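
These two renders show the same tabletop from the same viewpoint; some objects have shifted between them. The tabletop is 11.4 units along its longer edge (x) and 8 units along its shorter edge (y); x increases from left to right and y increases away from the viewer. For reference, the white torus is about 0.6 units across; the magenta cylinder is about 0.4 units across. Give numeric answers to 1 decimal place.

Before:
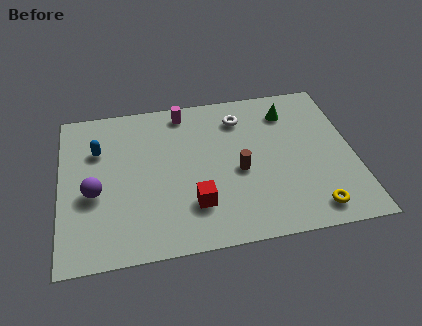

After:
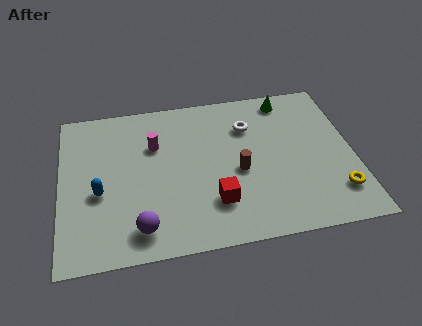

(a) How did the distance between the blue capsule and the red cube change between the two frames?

-0.4

The distance was about 5.0 in the first image and 4.6 in the second, so they moved 0.4 units closer together.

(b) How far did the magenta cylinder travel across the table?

2.0

The magenta cylinder moved from about (4.9, 7.0) to (3.7, 5.4), a distance of √(1.2² + 1.6²) ≈ 2.0.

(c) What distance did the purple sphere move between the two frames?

2.6

From (1.3, 3.3) to (3.0, 1.3), the purple sphere covered √(1.7² + 2.0²) ≈ 2.6 units.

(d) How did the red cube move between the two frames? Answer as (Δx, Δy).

(0.8, 0.0)

The red cube started near (5.1, 2.1) and ended near (5.9, 2.1).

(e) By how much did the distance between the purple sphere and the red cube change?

-1.0

The distance was about 4.0 in the first image and 3.0 in the second, so they moved 1.0 units closer together.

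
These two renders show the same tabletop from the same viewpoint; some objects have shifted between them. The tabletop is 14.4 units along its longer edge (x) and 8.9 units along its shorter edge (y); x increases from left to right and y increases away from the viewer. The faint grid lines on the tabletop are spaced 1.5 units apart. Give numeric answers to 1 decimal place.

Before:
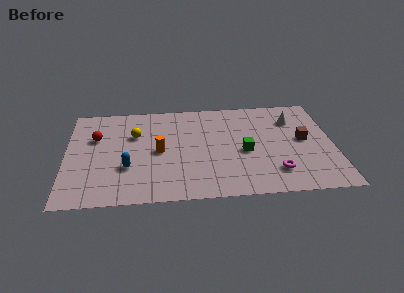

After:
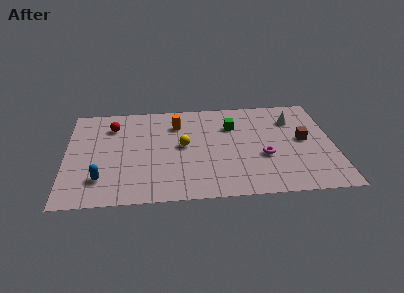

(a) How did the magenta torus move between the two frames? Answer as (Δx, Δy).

(-0.6, 1.4)

The magenta torus started near (11.2, 2.0) and ended near (10.6, 3.4).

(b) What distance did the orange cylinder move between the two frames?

2.6

The orange cylinder was near (5.0, 4.3) before and (6.0, 6.7) after, so it travelled √(1.0² + 2.4²) ≈ 2.6 units.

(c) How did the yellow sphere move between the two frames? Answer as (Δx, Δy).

(2.6, -1.2)

From the two frames, the yellow sphere sits at roughly (3.7, 5.9) before and (6.3, 4.7) after.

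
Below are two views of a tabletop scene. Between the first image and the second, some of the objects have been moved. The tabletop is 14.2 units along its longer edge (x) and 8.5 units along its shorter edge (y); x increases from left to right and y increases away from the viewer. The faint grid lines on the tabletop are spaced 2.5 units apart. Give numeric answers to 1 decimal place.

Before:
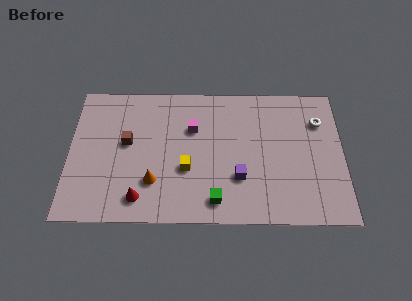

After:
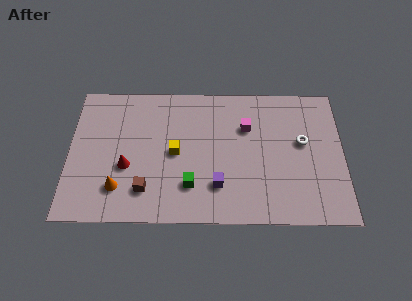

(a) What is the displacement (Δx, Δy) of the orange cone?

(-1.8, -0.4)

From the two frames, the orange cone sits at roughly (4.4, 2.4) before and (2.6, 2.0) after.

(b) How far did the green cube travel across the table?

1.6

The green cube moved from about (7.6, 1.3) to (6.3, 2.2), a distance of √(1.3² + 0.9²) ≈ 1.6.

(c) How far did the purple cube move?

1.2

From (8.8, 2.7) to (7.7, 2.2), the purple cube covered √(1.1² + 0.5²) ≈ 1.2 units.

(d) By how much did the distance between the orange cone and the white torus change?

+0.5

They were about 9.4 units apart before and 9.9 after — 0.5 units further apart.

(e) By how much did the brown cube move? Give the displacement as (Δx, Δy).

(1.0, -2.9)

From the two frames, the brown cube sits at roughly (3.0, 4.8) before and (4.0, 1.9) after.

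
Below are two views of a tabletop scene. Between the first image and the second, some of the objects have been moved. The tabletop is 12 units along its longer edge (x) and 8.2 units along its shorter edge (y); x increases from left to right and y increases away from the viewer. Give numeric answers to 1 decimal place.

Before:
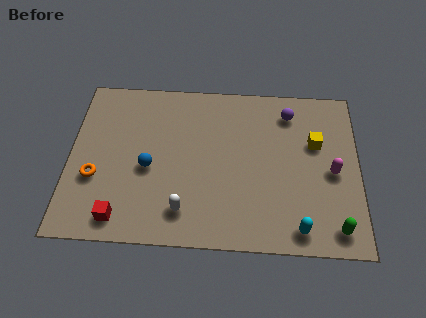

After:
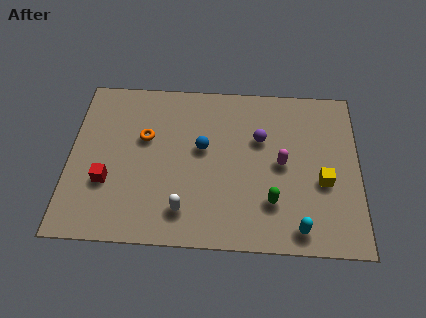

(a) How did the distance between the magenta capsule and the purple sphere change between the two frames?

-1.9

Before: roughly 3.4 units apart; after: 1.5. That's 1.9 units closer together.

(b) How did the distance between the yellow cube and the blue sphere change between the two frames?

-1.9

Before: roughly 7.1 units apart; after: 5.2. That's 1.9 units closer together.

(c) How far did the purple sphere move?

1.8

The purple sphere moved from about (9.1, 6.7) to (7.9, 5.3), a distance of √(1.2² + 1.4²) ≈ 1.8.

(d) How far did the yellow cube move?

1.9

From (10.2, 5.2) to (10.5, 3.3), the yellow cube covered √(0.3² + 1.9²) ≈ 1.9 units.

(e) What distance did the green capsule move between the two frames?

2.8

The green capsule was near (11.0, 1.1) before and (8.4, 2.2) after, so it travelled √(2.6² + 1.1²) ≈ 2.8 units.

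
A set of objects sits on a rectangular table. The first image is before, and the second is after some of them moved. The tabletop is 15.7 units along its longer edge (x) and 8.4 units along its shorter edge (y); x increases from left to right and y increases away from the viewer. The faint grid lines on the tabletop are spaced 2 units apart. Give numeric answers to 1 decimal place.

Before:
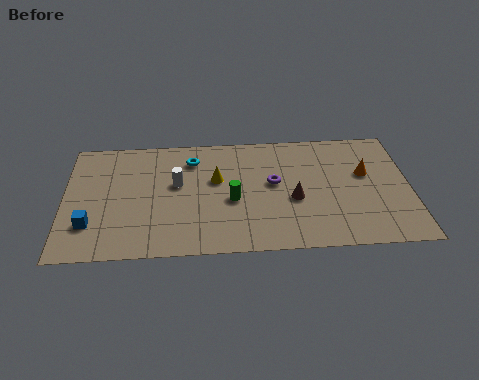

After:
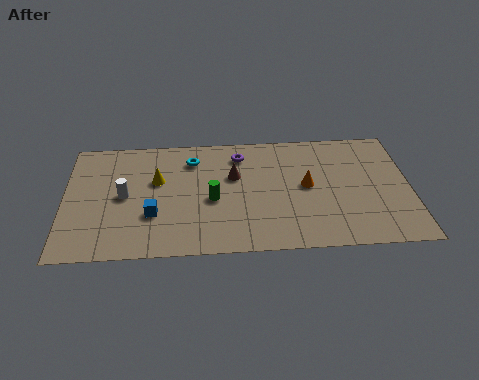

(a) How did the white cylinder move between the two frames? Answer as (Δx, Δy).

(-2.4, -0.7)

From the two frames, the white cylinder sits at roughly (5.1, 4.9) before and (2.7, 4.2) after.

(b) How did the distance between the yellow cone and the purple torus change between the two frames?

+1.5

The distance was about 2.6 in the first image and 4.1 in the second, so they moved 1.5 units further apart.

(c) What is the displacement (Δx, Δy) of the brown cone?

(-2.7, 1.8)

From the two frames, the brown cone sits at roughly (10.4, 3.5) before and (7.7, 5.3) after.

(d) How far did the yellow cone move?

2.7

The yellow cone was near (6.9, 5.1) before and (4.2, 5.2) after, so it travelled √(2.7² + 0.1²) ≈ 2.7 units.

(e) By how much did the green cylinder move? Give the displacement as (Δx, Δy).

(-0.9, 0.1)

From the two frames, the green cylinder sits at roughly (7.6, 3.6) before and (6.7, 3.7) after.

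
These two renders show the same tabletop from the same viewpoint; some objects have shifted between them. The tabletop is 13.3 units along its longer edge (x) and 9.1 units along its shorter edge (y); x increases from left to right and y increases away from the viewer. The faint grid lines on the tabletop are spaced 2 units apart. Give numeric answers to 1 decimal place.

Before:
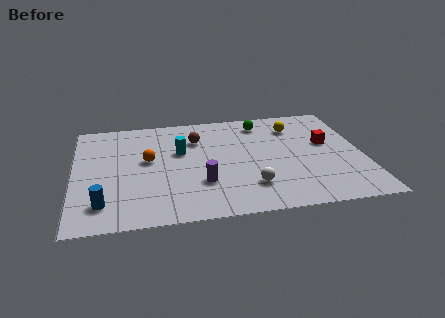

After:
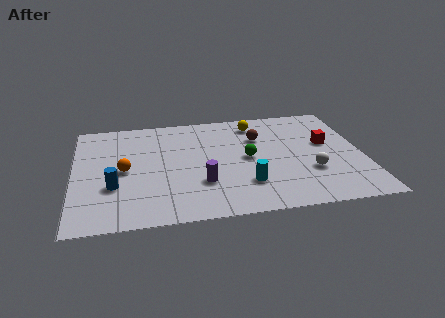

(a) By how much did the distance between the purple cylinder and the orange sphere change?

+0.5

Before: roughly 3.3 units apart; after: 3.8. That's 0.5 units further apart.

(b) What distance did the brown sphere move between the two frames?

2.9

From (5.7, 6.6) to (8.6, 6.3), the brown sphere covered √(2.9² + 0.3²) ≈ 2.9 units.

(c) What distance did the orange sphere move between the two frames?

1.3

The orange sphere was near (3.4, 5.1) before and (2.3, 4.4) after, so it travelled √(1.1² + 0.7²) ≈ 1.3 units.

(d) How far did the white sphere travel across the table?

2.9

The white sphere was near (8.0, 2.2) before and (10.8, 3.0) after, so it travelled √(2.8² + 0.8²) ≈ 2.9 units.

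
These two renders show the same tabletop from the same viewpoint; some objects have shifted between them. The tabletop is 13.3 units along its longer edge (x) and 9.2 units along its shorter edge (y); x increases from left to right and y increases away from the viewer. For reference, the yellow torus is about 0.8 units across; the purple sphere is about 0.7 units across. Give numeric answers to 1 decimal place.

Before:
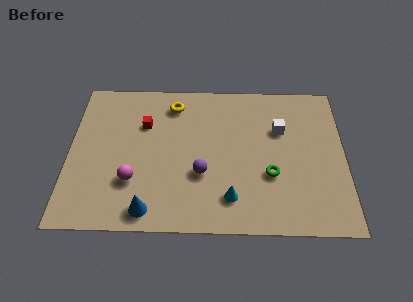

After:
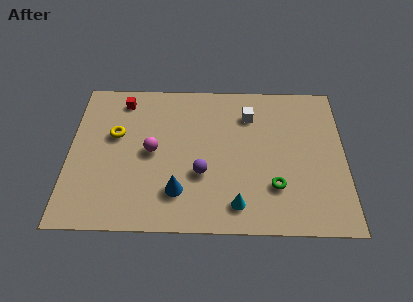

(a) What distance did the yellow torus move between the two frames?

3.4

The yellow torus moved from about (5.0, 7.6) to (2.2, 5.6), a distance of √(2.8² + 2.0²) ≈ 3.4.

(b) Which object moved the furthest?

the yellow torus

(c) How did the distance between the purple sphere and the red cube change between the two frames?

+1.9

Before: roughly 4.1 units apart; after: 6.0. That's 1.9 units further apart.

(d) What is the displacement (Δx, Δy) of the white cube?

(-1.5, 0.9)

From the two frames, the white cube sits at roughly (10.2, 6.1) before and (8.7, 7.0) after.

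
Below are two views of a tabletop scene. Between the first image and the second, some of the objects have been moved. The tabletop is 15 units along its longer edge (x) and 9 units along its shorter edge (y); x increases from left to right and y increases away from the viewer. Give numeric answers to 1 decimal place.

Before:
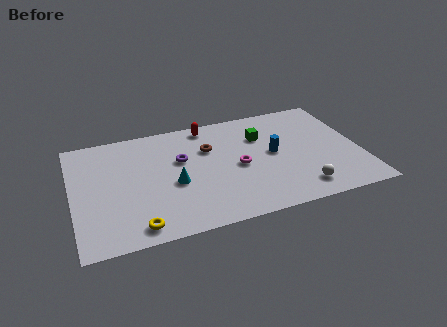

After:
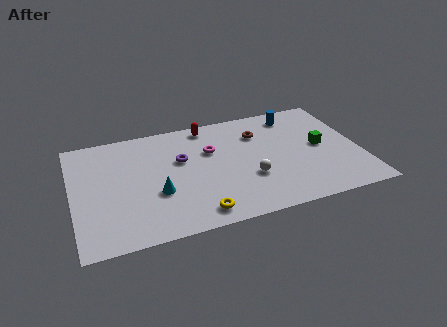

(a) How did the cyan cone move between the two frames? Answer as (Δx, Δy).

(-0.9, -0.5)

The cyan cone started near (5.2, 3.8) and ended near (4.3, 3.3).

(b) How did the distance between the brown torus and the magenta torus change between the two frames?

+0.3

Before: roughly 2.4 units apart; after: 2.7. That's 0.3 units further apart.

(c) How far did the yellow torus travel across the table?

3.1

The yellow torus moved from about (3.1, 1.1) to (6.2, 1.2), a distance of √(3.1² + 0.1²) ≈ 3.1.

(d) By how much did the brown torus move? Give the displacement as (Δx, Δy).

(2.7, 0.5)

From the two frames, the brown torus sits at roughly (7.2, 6.1) before and (9.9, 6.6) after.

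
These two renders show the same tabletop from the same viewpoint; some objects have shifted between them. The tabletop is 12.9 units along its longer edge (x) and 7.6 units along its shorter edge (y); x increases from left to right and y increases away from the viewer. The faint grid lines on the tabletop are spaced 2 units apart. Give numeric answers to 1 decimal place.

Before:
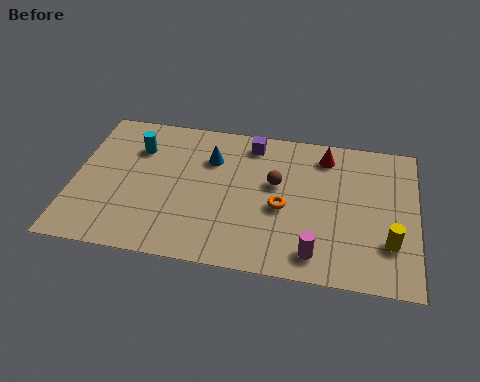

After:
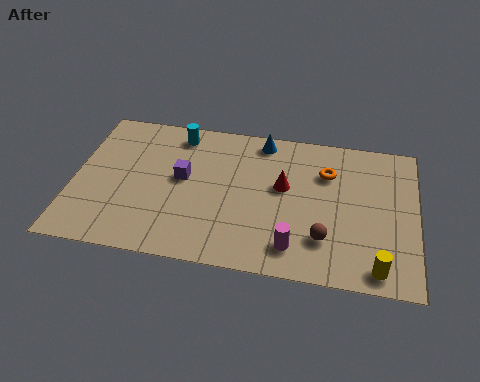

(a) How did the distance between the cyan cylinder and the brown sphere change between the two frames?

+1.9

They were about 5.4 units apart before and 7.3 after — 1.9 units further apart.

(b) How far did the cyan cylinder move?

1.8

The cyan cylinder was near (2.3, 5.5) before and (3.8, 6.5) after, so it travelled √(1.5² + 1.0²) ≈ 1.8 units.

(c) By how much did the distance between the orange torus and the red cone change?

-1.5

The distance was about 3.4 in the first image and 1.9 in the second, so they moved 1.5 units closer together.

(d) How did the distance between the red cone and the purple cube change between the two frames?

+1.0

Before: roughly 2.8 units apart; after: 3.8. That's 1.0 units further apart.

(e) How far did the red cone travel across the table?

2.4

From (9.4, 6.3) to (7.9, 4.4), the red cone covered √(1.5² + 1.9²) ≈ 2.4 units.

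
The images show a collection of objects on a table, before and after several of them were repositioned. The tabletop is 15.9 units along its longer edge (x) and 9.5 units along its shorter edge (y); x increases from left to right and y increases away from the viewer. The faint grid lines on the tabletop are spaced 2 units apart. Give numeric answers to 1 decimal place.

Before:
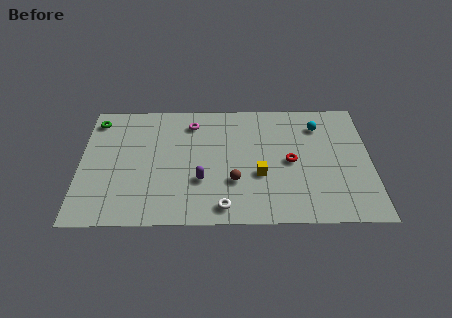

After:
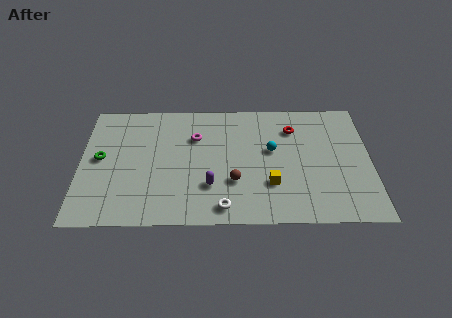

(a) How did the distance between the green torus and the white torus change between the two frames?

-2.1

They were about 9.8 units apart before and 7.7 after — 2.1 units closer together.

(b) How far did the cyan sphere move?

3.2

The cyan sphere was near (13.1, 7.4) before and (10.5, 5.5) after, so it travelled √(2.6² + 1.9²) ≈ 3.2 units.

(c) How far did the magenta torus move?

1.1

The magenta torus was near (6.1, 7.7) before and (6.3, 6.6) after, so it travelled √(0.2² + 1.1²) ≈ 1.1 units.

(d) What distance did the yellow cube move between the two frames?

0.9

The yellow cube was near (9.8, 3.6) before and (10.4, 2.9) after, so it travelled √(0.6² + 0.7²) ≈ 0.9 units.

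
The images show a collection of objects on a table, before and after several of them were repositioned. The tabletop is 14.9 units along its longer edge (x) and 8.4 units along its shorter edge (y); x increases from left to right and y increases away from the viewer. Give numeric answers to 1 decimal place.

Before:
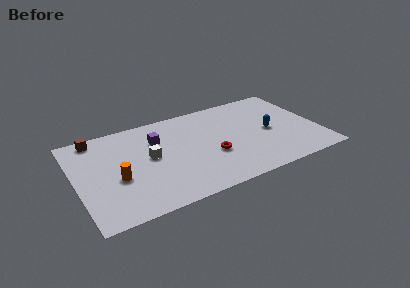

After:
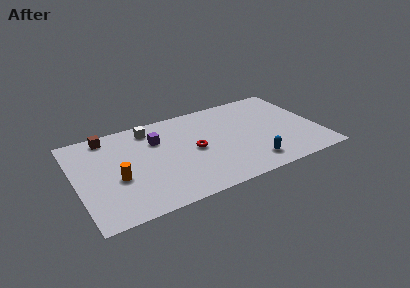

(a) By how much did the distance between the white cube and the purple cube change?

-0.3

Before: roughly 1.5 units apart; after: 1.2. That's 0.3 units closer together.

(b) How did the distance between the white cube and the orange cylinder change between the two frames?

+2.0

The distance was about 2.4 in the first image and 4.4 in the second, so they moved 2.0 units further apart.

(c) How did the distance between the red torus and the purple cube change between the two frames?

-1.3

They were about 4.1 units apart before and 2.8 after — 1.3 units closer together.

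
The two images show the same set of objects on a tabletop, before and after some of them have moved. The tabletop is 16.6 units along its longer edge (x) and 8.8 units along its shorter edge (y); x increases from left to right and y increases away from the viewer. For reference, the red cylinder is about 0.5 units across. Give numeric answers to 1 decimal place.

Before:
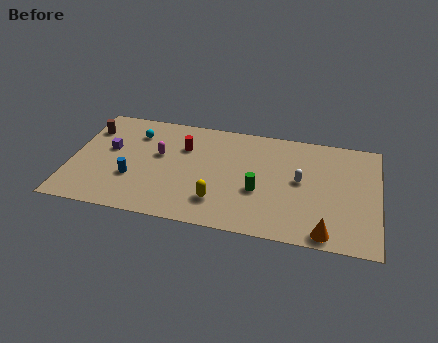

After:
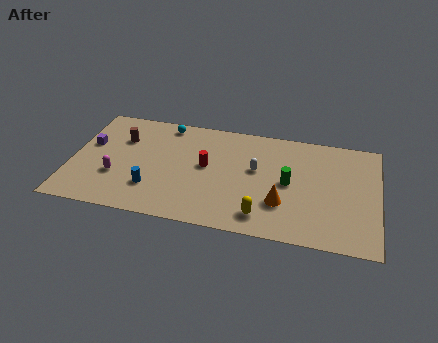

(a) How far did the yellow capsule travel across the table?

2.5

The yellow capsule moved from about (8.1, 2.1) to (10.5, 1.5), a distance of √(2.4² + 0.6²) ≈ 2.5.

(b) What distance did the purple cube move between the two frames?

1.1

The purple cube moved from about (2.0, 5.1) to (0.9, 5.3), a distance of √(1.1² + 0.2²) ≈ 1.1.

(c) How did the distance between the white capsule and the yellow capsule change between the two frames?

-1.4

The distance was about 5.0 in the first image and 3.6 in the second, so they moved 1.4 units closer together.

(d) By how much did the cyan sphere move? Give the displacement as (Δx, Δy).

(1.6, 1.1)

From the two frames, the cyan sphere sits at roughly (3.3, 6.7) before and (4.9, 7.8) after.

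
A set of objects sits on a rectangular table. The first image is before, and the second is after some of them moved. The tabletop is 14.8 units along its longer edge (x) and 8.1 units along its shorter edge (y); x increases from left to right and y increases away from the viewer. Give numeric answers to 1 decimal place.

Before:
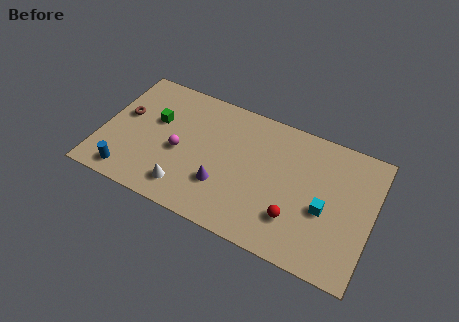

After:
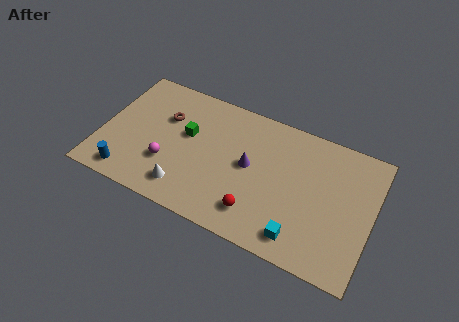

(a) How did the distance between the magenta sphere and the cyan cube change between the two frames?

-0.5

They were about 8.0 units apart before and 7.5 after — 0.5 units closer together.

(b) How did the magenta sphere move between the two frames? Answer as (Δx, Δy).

(-0.5, -1.0)

The magenta sphere was at about (4.3, 3.6) and moved to about (3.8, 2.6).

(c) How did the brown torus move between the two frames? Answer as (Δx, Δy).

(2.2, 0.7)

The brown torus started near (1.1, 4.7) and ended near (3.3, 5.4).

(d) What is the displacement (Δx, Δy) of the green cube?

(1.8, -0.2)

The green cube was at about (2.8, 5.0) and moved to about (4.6, 4.8).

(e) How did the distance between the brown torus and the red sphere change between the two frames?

-3.4

They were about 10.0 units apart before and 6.6 after — 3.4 units closer together.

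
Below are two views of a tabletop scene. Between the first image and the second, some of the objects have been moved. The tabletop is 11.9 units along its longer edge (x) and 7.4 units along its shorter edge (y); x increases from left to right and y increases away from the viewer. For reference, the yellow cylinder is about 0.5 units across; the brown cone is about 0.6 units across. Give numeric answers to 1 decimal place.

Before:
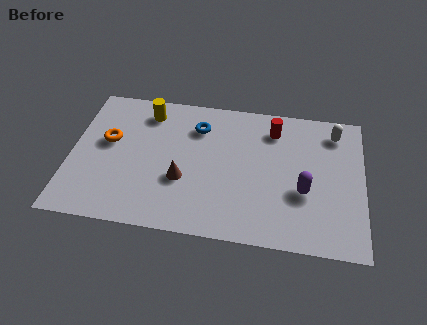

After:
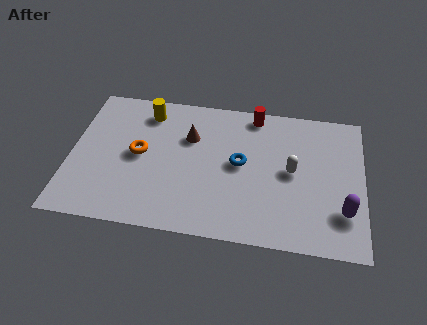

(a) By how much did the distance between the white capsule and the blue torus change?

-3.5

The distance was about 5.6 in the first image and 2.1 in the second, so they moved 3.5 units closer together.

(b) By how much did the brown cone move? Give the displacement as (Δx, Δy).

(0.2, 2.3)

The brown cone was at about (4.6, 2.7) and moved to about (4.8, 5.0).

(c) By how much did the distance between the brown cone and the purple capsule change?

+2.1

Before: roughly 4.9 units apart; after: 7.0. That's 2.1 units further apart.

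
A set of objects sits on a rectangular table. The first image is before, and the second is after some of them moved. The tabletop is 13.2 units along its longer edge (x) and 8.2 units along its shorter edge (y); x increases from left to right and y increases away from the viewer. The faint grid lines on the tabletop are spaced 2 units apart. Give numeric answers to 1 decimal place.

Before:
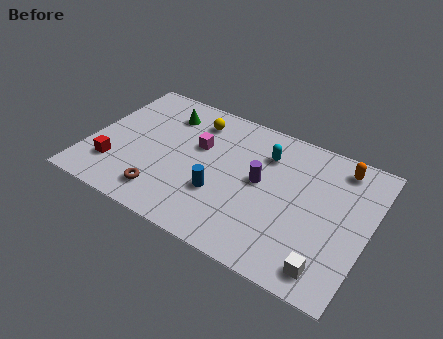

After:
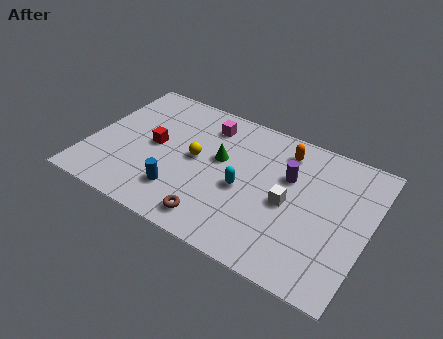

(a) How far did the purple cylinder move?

1.5

The purple cylinder moved from about (8.1, 4.4) to (9.3, 5.3), a distance of √(1.2² + 0.9²) ≈ 1.5.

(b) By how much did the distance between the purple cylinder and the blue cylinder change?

+3.4

Before: roughly 2.3 units apart; after: 5.7. That's 3.4 units further apart.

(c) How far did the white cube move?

3.4

From (11.7, 1.2) to (9.5, 3.8), the white cube covered √(2.2² + 2.6²) ≈ 3.4 units.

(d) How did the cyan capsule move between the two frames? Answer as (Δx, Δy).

(-0.7, -2.5)

From the two frames, the cyan capsule sits at roughly (8.1, 6.1) before and (7.4, 3.6) after.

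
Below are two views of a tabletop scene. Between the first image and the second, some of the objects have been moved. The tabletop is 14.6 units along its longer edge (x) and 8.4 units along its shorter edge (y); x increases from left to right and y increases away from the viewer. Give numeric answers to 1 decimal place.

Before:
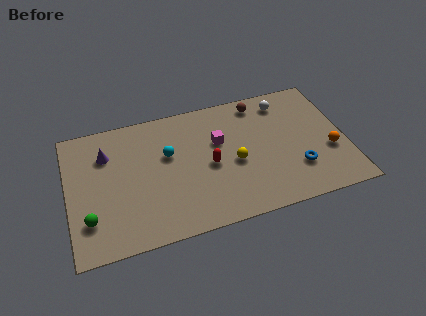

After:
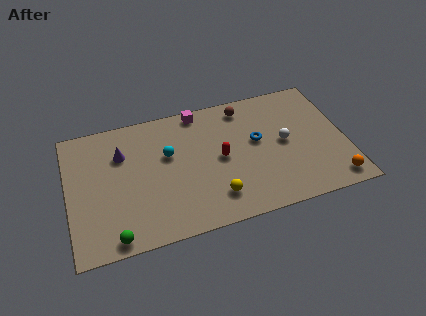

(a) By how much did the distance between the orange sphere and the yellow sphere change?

+1.2

Before: roughly 5.0 units apart; after: 6.2. That's 1.2 units further apart.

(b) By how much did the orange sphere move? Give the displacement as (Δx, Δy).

(0.0, -2.0)

The orange sphere started near (13.7, 3.1) and ended near (13.7, 1.1).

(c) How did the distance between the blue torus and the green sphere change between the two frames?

-2.1

The distance was about 10.9 in the first image and 8.8 in the second, so they moved 2.1 units closer together.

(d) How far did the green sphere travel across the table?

1.8

From (1.0, 2.2) to (2.2, 0.8), the green sphere covered √(1.2² + 1.4²) ≈ 1.8 units.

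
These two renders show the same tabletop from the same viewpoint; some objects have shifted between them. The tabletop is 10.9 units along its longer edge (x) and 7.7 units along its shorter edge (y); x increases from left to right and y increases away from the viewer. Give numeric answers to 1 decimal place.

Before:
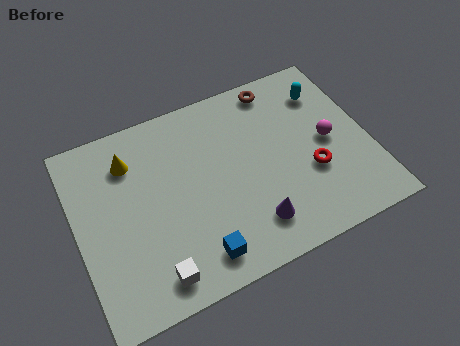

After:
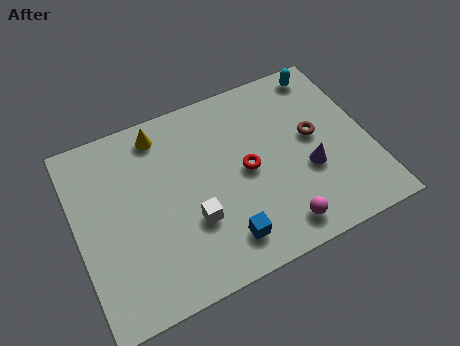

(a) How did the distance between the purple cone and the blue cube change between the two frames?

+1.6

They were about 2.1 units apart before and 3.7 after — 1.6 units further apart.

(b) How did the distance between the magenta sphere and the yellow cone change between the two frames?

-0.9

Before: roughly 7.5 units apart; after: 6.6. That's 0.9 units closer together.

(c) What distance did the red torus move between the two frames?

2.5

The red torus moved from about (8.6, 2.8) to (6.3, 3.8), a distance of √(2.3² + 1.0²) ≈ 2.5.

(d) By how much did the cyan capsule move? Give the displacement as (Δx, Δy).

(0.1, 0.9)

The cyan capsule started near (9.6, 5.9) and ended near (9.7, 6.8).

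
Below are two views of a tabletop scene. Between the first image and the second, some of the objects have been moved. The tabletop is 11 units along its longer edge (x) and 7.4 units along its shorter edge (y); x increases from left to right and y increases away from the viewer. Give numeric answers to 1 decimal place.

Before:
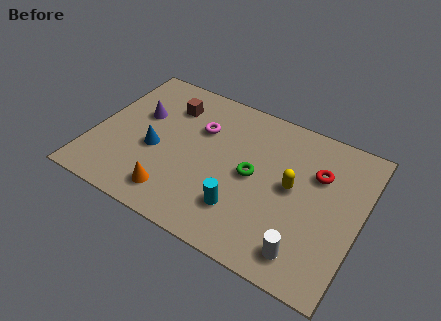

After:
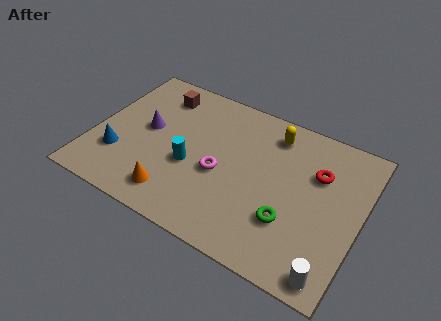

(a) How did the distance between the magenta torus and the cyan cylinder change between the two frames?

-2.6

The distance was about 3.8 in the first image and 1.2 in the second, so they moved 2.6 units closer together.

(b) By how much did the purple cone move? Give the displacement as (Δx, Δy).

(0.4, -0.6)

From the two frames, the purple cone sits at roughly (1.7, 4.6) before and (2.1, 4.0) after.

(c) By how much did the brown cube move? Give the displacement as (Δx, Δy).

(-0.5, 0.4)

The brown cube was at about (2.8, 5.6) and moved to about (2.3, 6.0).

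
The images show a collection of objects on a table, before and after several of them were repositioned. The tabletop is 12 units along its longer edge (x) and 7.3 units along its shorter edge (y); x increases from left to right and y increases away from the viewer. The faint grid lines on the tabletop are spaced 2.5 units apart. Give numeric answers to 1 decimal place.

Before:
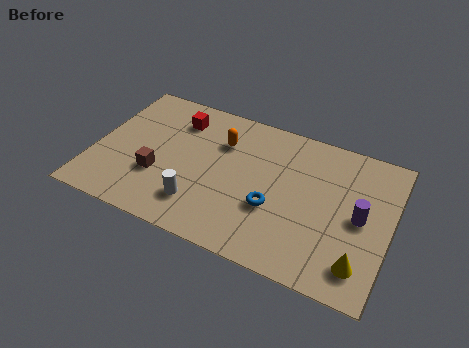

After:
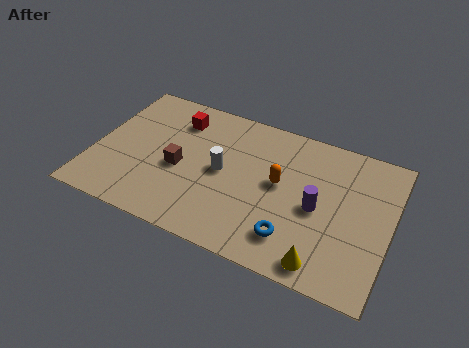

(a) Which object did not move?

the red cube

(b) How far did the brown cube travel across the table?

1.1

The brown cube was near (2.7, 2.5) before and (3.5, 3.2) after, so it travelled √(0.8² + 0.7²) ≈ 1.1 units.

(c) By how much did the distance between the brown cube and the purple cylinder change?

-2.6

Before: roughly 8.2 units apart; after: 5.6. That's 2.6 units closer together.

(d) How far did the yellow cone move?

1.5

The yellow cone was near (11.0, 1.4) before and (9.6, 0.9) after, so it travelled √(1.4² + 0.5²) ≈ 1.5 units.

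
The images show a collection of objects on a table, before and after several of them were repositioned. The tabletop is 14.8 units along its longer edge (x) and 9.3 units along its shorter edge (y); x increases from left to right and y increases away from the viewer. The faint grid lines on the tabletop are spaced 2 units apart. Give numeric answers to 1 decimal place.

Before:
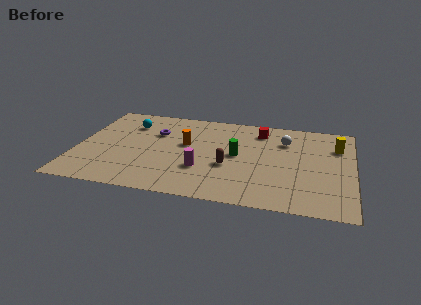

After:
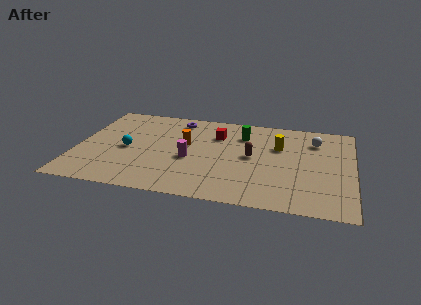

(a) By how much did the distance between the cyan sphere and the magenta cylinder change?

-2.4

The distance was about 5.8 in the first image and 3.4 in the second, so they moved 2.4 units closer together.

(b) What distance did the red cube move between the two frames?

2.5

From (9.7, 7.6) to (7.4, 6.7), the red cube covered √(2.3² + 0.9²) ≈ 2.5 units.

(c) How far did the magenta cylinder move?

1.1

The magenta cylinder moved from about (6.8, 3.0) to (6.1, 3.9), a distance of √(0.7² + 0.9²) ≈ 1.1.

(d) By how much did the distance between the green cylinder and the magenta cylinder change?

+1.6

Before: roughly 2.5 units apart; after: 4.1. That's 1.6 units further apart.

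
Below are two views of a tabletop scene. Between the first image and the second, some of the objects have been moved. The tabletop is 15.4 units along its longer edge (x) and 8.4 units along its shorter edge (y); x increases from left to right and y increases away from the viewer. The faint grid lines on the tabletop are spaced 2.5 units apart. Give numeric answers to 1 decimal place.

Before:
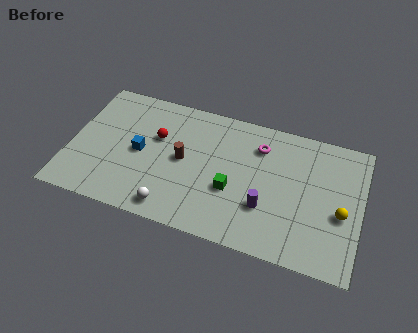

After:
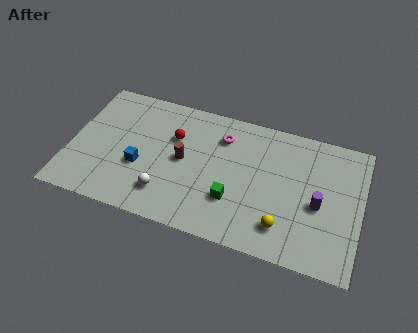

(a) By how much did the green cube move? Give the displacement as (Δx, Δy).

(0.1, -0.6)

From the two frames, the green cube sits at roughly (8.7, 3.2) before and (8.8, 2.6) after.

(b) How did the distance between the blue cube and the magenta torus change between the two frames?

-1.4

They were about 6.6 units apart before and 5.2 after — 1.4 units closer together.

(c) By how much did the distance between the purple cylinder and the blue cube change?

+2.5

The distance was about 6.9 in the first image and 9.4 in the second, so they moved 2.5 units further apart.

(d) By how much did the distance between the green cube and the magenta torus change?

+0.5

The distance was about 3.4 in the first image and 3.9 in the second, so they moved 0.5 units further apart.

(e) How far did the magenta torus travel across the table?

2.0

From (9.9, 6.4) to (7.9, 6.4), the magenta torus covered √(2.0² + 0.0²) ≈ 2.0 units.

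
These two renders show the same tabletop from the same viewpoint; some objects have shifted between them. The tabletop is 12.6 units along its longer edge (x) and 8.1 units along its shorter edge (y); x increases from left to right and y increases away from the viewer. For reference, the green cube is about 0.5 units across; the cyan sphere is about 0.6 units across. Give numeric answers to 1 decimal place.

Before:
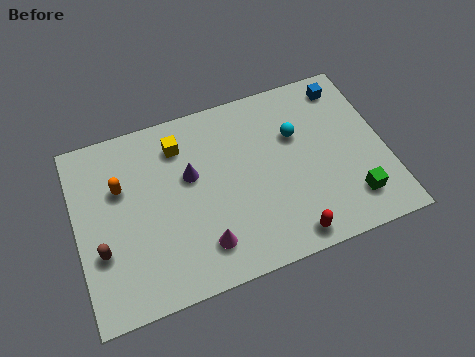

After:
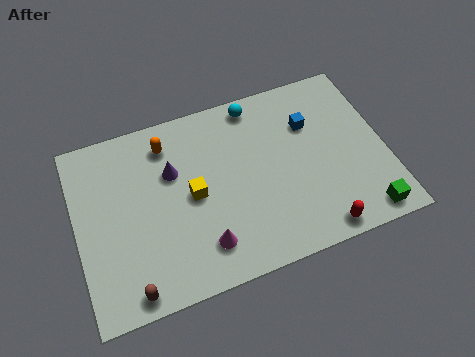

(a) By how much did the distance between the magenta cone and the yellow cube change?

-2.4

They were about 4.7 units apart before and 2.3 after — 2.4 units closer together.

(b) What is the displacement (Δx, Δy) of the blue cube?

(-1.6, -1.3)

From the two frames, the blue cube sits at roughly (11.3, 6.9) before and (9.7, 5.6) after.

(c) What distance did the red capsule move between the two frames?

1.2

The red capsule moved from about (8.3, 0.9) to (9.5, 0.8), a distance of √(1.2² + 0.1²) ≈ 1.2.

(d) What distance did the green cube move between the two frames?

0.9

The green cube moved from about (11.0, 1.7) to (11.4, 0.9), a distance of √(0.4² + 0.8²) ≈ 0.9.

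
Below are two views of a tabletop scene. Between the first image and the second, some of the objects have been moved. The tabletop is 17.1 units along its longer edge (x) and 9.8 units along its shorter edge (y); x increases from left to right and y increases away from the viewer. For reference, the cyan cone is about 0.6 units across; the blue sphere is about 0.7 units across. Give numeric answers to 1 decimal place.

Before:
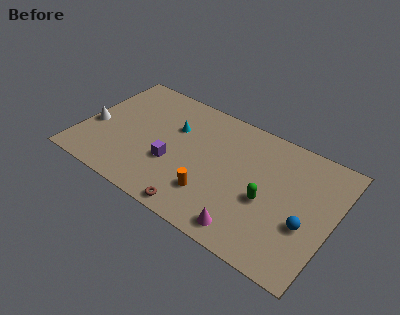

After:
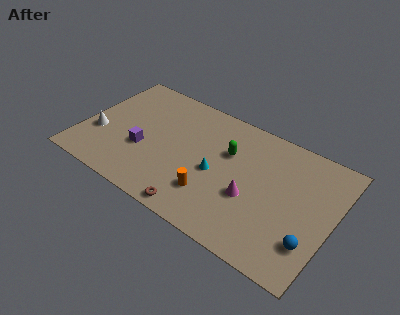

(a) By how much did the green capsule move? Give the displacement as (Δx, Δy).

(-3.0, 2.3)

The green capsule was at about (12.8, 4.1) and moved to about (9.8, 6.4).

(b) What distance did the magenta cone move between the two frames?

2.5

From (12.0, 1.3) to (11.8, 3.8), the magenta cone covered √(0.2² + 2.5²) ≈ 2.5 units.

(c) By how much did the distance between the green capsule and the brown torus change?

+0.3

The distance was about 5.3 in the first image and 5.6 in the second, so they moved 0.3 units further apart.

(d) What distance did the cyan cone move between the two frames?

3.9

From (6.0, 6.5) to (9.3, 4.4), the cyan cone covered √(3.3² + 2.1²) ≈ 3.9 units.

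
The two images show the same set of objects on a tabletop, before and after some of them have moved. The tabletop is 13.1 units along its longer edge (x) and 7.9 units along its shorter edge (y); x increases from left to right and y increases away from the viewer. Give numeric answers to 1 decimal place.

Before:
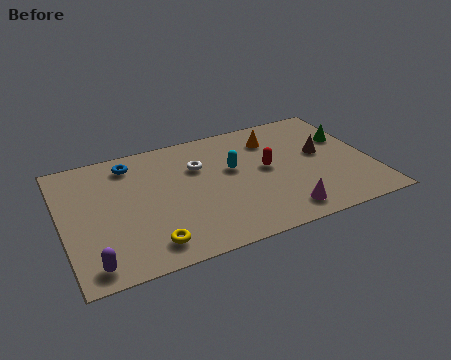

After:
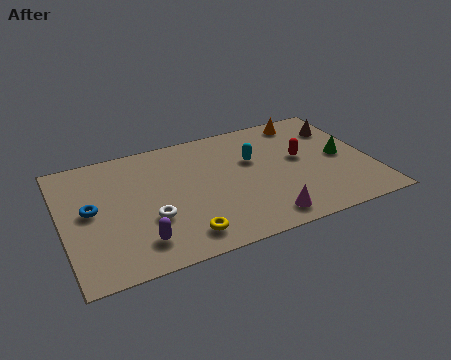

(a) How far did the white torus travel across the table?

3.5

The white torus moved from about (5.9, 5.4) to (3.6, 2.8), a distance of √(2.3² + 2.6²) ≈ 3.5.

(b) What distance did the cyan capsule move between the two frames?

0.9

The cyan capsule moved from about (7.3, 4.7) to (8.2, 5.0), a distance of √(0.9² + 0.3²) ≈ 0.9.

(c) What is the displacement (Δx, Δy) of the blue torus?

(-1.9, -2.4)

The blue torus started near (3.1, 6.6) and ended near (1.2, 4.2).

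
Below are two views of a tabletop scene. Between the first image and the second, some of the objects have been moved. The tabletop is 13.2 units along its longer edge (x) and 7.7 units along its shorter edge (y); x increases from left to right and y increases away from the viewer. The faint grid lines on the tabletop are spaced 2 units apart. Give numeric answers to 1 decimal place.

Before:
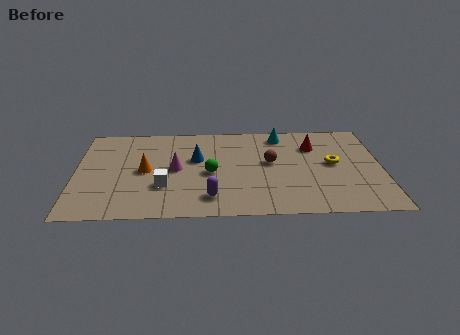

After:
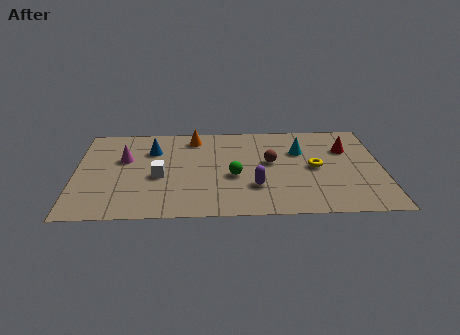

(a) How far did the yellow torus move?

0.9

The yellow torus was near (11.1, 4.1) before and (10.3, 3.8) after, so it travelled √(0.8² + 0.3²) ≈ 0.9 units.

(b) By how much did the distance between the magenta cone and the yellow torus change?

+1.5

They were about 6.8 units apart before and 8.3 after — 1.5 units further apart.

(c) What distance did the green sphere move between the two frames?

1.0

The green sphere was near (5.8, 3.5) before and (6.8, 3.2) after, so it travelled √(1.0² + 0.3²) ≈ 1.0 units.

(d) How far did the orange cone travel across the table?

3.4

The orange cone was near (3.0, 3.8) before and (5.1, 6.5) after, so it travelled √(2.1² + 2.7²) ≈ 3.4 units.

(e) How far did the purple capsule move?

2.1

The purple capsule was near (5.8, 1.5) before and (7.7, 2.3) after, so it travelled √(1.9² + 0.8²) ≈ 2.1 units.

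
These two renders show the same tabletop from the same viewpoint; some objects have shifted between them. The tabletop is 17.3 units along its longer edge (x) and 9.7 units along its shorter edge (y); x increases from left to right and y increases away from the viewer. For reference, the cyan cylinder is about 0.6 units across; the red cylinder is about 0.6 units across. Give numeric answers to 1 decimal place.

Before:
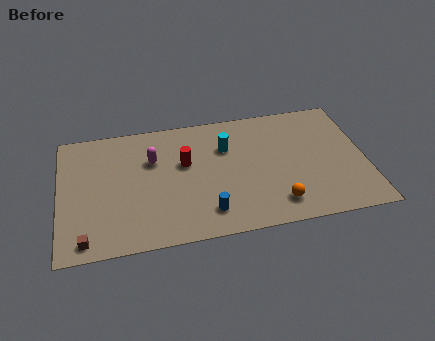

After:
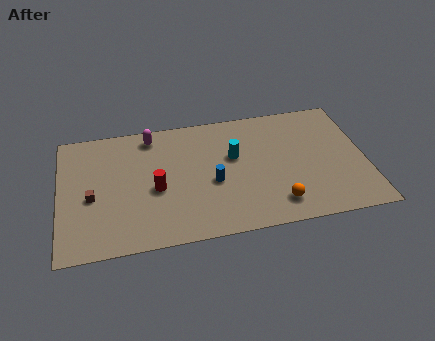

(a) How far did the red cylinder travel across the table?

2.4

The red cylinder was near (7.1, 5.9) before and (5.4, 4.2) after, so it travelled √(1.7² + 1.7²) ≈ 2.4 units.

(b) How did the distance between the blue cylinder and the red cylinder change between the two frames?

-0.9

The distance was about 4.1 in the first image and 3.2 in the second, so they moved 0.9 units closer together.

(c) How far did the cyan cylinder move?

0.9

From (9.5, 6.7) to (9.9, 5.9), the cyan cylinder covered √(0.4² + 0.8²) ≈ 0.9 units.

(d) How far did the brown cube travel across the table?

3.1

The brown cube was near (1.4, 1.1) before and (1.8, 4.2) after, so it travelled √(0.4² + 3.1²) ≈ 3.1 units.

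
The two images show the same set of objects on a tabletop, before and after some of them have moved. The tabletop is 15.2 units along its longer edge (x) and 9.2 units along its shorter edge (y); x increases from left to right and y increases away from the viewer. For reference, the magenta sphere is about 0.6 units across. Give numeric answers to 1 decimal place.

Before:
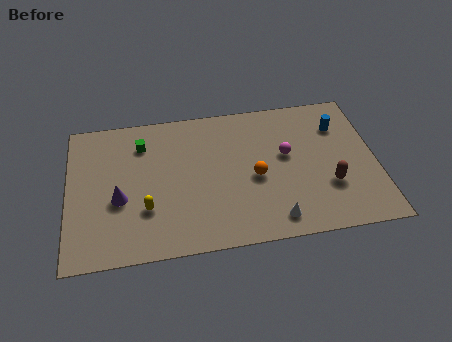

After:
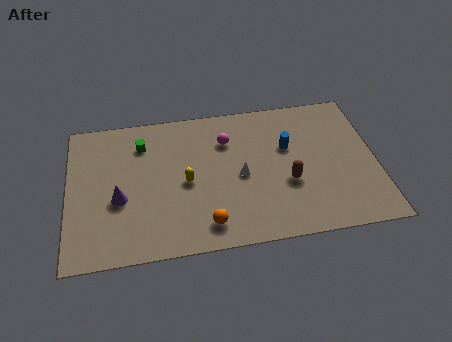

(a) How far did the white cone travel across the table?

3.4

From (10.0, 1.3) to (8.5, 4.3), the white cone covered √(1.5² + 3.0²) ≈ 3.4 units.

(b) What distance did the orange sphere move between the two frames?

3.6

From (9.2, 4.1) to (6.7, 1.5), the orange sphere covered √(2.5² + 2.6²) ≈ 3.6 units.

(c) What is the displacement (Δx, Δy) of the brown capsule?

(-2.0, 0.5)

The brown capsule was at about (12.8, 3.0) and moved to about (10.8, 3.5).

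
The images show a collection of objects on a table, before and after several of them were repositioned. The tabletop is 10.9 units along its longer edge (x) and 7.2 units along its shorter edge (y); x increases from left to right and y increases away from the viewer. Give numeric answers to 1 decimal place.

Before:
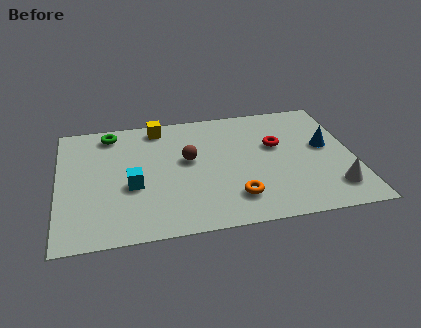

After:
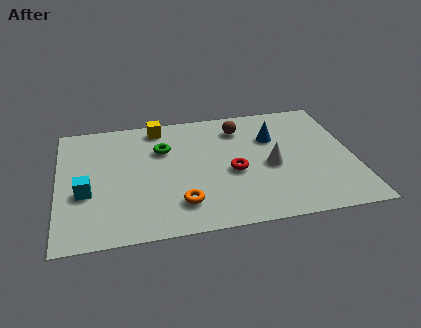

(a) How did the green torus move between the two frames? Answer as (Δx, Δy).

(1.9, -1.3)

The green torus was at about (2.0, 6.2) and moved to about (3.9, 4.9).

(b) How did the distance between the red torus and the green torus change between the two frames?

-3.3

They were about 6.4 units apart before and 3.1 after — 3.3 units closer together.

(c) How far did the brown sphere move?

2.6

The brown sphere was near (4.8, 4.1) before and (6.8, 5.7) after, so it travelled √(2.0² + 1.6²) ≈ 2.6 units.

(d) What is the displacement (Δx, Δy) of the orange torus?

(-2.0, 0.0)

The orange torus was at about (6.4, 1.6) and moved to about (4.4, 1.6).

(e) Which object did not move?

the yellow cube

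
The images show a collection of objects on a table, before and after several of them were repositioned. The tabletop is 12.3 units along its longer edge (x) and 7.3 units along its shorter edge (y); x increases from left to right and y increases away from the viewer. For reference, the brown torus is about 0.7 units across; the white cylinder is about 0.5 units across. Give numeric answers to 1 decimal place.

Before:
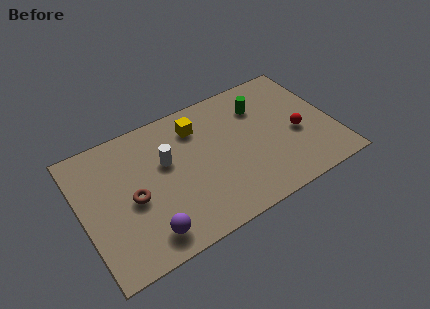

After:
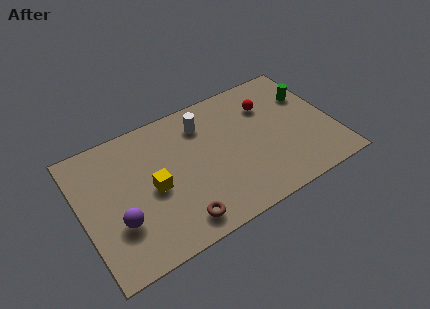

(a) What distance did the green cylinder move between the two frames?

2.4

The green cylinder moved from about (9.0, 5.4) to (11.4, 5.0), a distance of √(2.4² + 0.4²) ≈ 2.4.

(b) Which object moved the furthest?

the yellow cube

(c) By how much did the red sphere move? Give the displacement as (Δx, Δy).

(-1.1, 2.2)

The red sphere was at about (10.5, 3.1) and moved to about (9.4, 5.3).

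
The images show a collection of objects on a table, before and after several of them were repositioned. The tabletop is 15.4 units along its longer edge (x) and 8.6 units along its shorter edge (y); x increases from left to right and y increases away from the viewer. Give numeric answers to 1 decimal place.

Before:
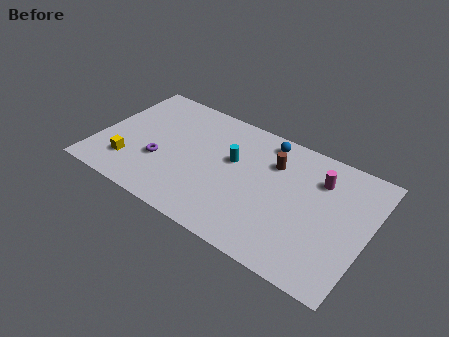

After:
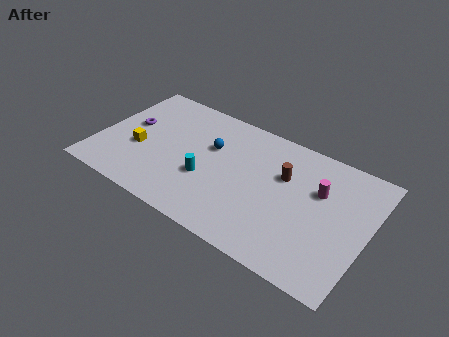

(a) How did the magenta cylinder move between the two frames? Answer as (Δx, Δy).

(0.1, -0.8)

From the two frames, the magenta cylinder sits at roughly (12.4, 6.4) before and (12.5, 5.6) after.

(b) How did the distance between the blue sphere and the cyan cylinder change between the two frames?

-0.5

They were about 2.8 units apart before and 2.3 after — 0.5 units closer together.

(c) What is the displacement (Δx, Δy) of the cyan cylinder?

(-1.2, -2.0)

The cyan cylinder was at about (7.6, 5.2) and moved to about (6.4, 3.2).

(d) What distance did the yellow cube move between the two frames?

1.3

From (2.1, 2.1) to (2.4, 3.4), the yellow cube covered √(0.3² + 1.3²) ≈ 1.3 units.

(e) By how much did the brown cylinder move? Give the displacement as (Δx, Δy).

(0.7, -0.6)

The brown cylinder started near (9.8, 6.2) and ended near (10.5, 5.6).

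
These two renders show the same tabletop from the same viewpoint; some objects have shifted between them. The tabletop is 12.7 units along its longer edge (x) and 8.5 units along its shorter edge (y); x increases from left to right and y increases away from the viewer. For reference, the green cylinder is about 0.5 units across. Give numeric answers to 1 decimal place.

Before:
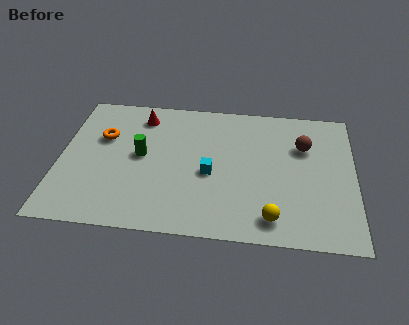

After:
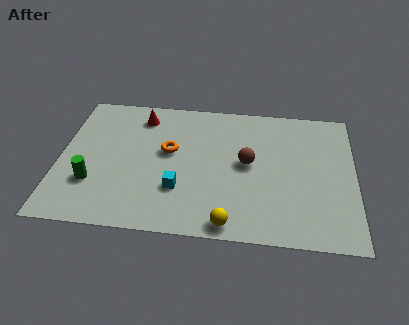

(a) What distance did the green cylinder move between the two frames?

2.8

The green cylinder moved from about (3.5, 4.5) to (1.5, 2.6), a distance of √(2.0² + 1.9²) ≈ 2.8.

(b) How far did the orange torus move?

3.0

The orange torus moved from about (1.8, 5.5) to (4.7, 4.9), a distance of √(2.9² + 0.6²) ≈ 3.0.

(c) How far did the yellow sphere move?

1.9

The yellow sphere moved from about (9.2, 1.3) to (7.4, 0.8), a distance of √(1.8² + 0.5²) ≈ 1.9.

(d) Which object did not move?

the red cone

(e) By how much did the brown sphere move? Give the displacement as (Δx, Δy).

(-2.4, -1.3)

The brown sphere was at about (10.5, 5.8) and moved to about (8.1, 4.5).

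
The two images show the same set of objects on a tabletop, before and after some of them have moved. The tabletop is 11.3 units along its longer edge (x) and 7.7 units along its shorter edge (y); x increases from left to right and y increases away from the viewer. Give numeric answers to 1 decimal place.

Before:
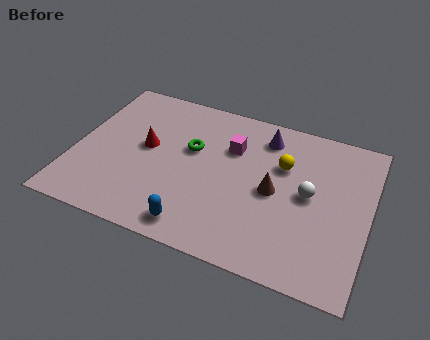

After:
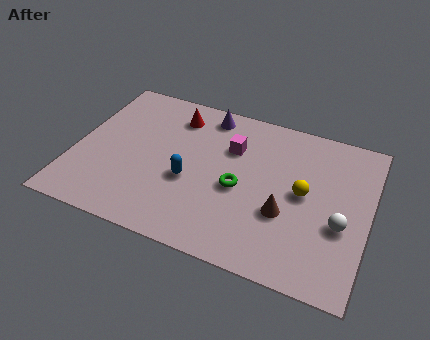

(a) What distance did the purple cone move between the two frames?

2.3

From (7.1, 6.3) to (4.8, 6.7), the purple cone covered √(2.3² + 0.4²) ≈ 2.3 units.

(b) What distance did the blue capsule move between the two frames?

2.2

From (5.0, 1.0) to (4.5, 3.1), the blue capsule covered √(0.5² + 2.1²) ≈ 2.2 units.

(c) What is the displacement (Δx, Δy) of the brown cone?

(0.5, -0.9)

The brown cone started near (7.7, 3.7) and ended near (8.2, 2.8).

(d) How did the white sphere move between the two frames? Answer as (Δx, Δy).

(1.3, -1.0)

From the two frames, the white sphere sits at roughly (9.0, 4.0) before and (10.3, 3.0) after.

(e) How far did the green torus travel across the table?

2.4

The green torus moved from about (4.4, 4.7) to (6.4, 3.4), a distance of √(2.0² + 1.3²) ≈ 2.4.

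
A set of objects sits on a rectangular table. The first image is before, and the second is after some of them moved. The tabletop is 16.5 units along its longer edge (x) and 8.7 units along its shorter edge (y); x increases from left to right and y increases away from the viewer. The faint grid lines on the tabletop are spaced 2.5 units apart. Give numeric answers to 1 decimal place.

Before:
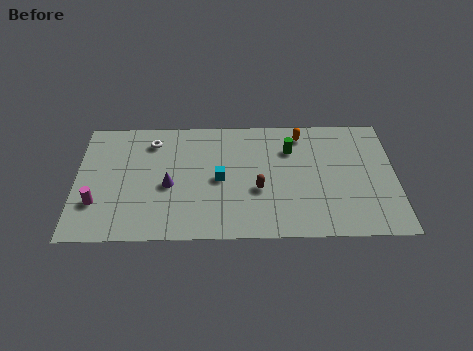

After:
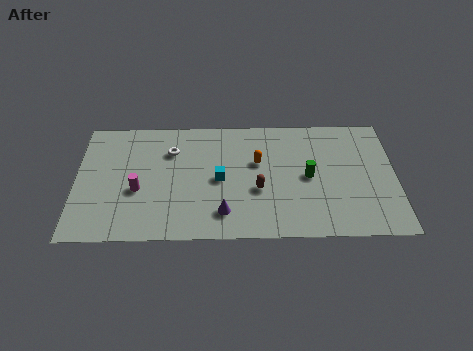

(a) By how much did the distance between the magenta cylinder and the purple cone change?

+0.8

The distance was about 3.9 in the first image and 4.7 in the second, so they moved 0.8 units further apart.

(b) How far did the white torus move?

1.2

From (3.9, 7.0) to (4.9, 6.3), the white torus covered √(1.0² + 0.7²) ≈ 1.2 units.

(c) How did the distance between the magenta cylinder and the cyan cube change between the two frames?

-2.2

The distance was about 6.5 in the first image and 4.3 in the second, so they moved 2.2 units closer together.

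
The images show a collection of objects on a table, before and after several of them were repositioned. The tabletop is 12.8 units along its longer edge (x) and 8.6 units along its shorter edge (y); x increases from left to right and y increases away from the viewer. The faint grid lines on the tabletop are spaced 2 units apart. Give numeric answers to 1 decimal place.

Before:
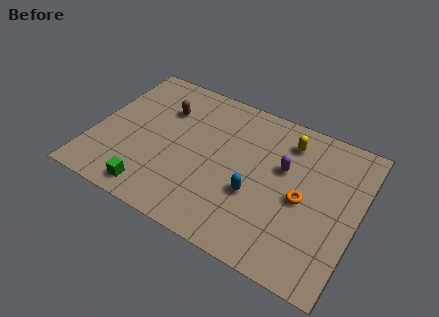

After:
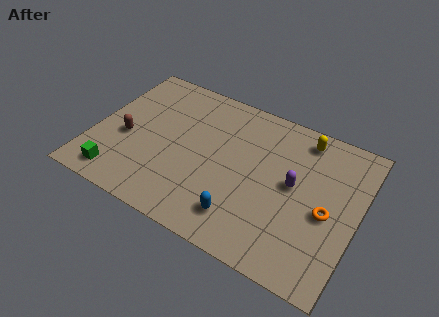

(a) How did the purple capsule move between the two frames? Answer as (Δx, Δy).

(0.6, -0.7)

From the two frames, the purple capsule sits at roughly (9.1, 5.3) before and (9.7, 4.6) after.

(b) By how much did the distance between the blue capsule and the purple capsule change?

+1.2

Before: roughly 2.4 units apart; after: 3.6. That's 1.2 units further apart.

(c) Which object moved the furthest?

the brown capsule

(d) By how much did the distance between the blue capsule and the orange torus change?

+2.0

They were about 2.3 units apart before and 4.3 after — 2.0 units further apart.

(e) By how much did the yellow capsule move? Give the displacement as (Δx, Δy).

(0.7, 0.5)

The yellow capsule started near (9.1, 6.9) and ended near (9.8, 7.4).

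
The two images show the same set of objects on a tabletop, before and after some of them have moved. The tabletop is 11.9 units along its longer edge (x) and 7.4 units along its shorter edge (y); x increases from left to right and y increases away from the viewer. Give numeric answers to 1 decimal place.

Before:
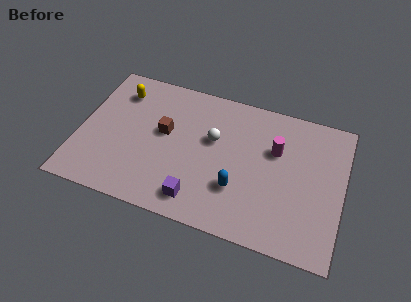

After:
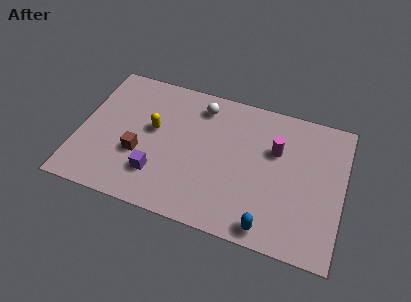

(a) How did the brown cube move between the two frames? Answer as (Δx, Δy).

(-1.0, -1.5)

The brown cube was at about (3.8, 4.2) and moved to about (2.8, 2.7).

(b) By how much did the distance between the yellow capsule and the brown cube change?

-1.1

The distance was about 2.7 in the first image and 1.6 in the second, so they moved 1.1 units closer together.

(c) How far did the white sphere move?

1.7

The white sphere was near (6.0, 4.5) before and (5.3, 6.1) after, so it travelled √(0.7² + 1.6²) ≈ 1.7 units.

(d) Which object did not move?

the magenta cylinder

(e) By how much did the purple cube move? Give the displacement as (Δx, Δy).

(-1.9, 0.7)

The purple cube started near (5.6, 1.2) and ended near (3.7, 1.9).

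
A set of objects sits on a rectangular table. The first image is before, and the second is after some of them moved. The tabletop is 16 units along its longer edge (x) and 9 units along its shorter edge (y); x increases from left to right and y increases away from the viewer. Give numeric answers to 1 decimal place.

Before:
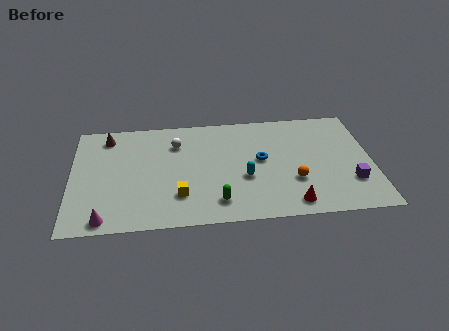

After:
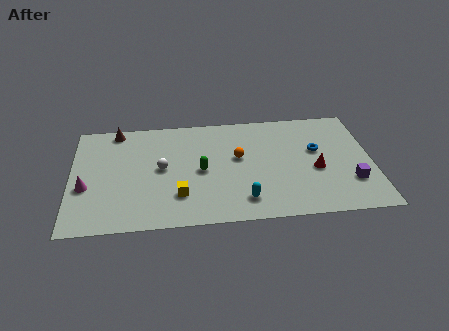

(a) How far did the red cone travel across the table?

3.0

The red cone moved from about (11.6, 1.2) to (13.0, 3.8), a distance of √(1.4² + 2.6²) ≈ 3.0.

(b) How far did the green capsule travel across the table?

2.7

The green capsule moved from about (7.7, 1.7) to (6.9, 4.3), a distance of √(0.8² + 2.6²) ≈ 2.7.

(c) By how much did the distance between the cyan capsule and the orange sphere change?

+0.9

The distance was about 2.6 in the first image and 3.5 in the second, so they moved 0.9 units further apart.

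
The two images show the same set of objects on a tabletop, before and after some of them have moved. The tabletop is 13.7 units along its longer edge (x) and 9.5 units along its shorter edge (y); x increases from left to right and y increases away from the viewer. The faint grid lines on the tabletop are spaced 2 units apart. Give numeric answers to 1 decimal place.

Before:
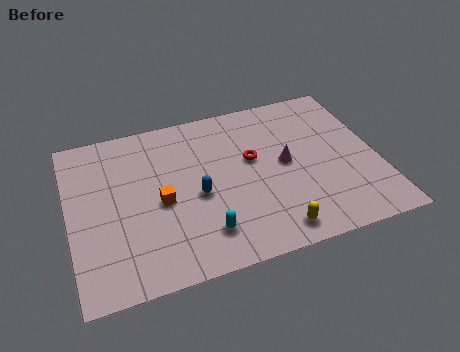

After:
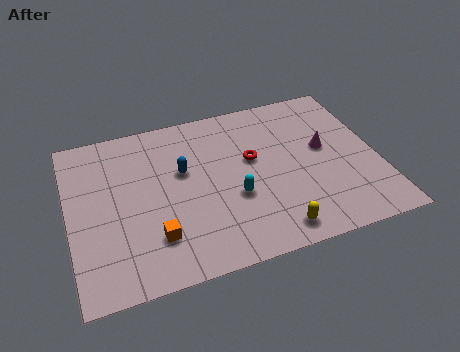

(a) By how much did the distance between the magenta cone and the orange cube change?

+2.7

Before: roughly 5.6 units apart; after: 8.3. That's 2.7 units further apart.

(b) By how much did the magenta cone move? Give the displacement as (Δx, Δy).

(1.8, 0.4)

The magenta cone started near (9.6, 4.9) and ended near (11.4, 5.3).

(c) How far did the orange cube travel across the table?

1.9

The orange cube moved from about (4.0, 4.3) to (3.6, 2.4), a distance of √(0.4² + 1.9²) ≈ 1.9.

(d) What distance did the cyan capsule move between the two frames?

2.2

The cyan capsule was near (5.7, 2.0) before and (7.2, 3.6) after, so it travelled √(1.5² + 1.6²) ≈ 2.2 units.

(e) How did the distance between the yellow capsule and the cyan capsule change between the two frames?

-0.3

Before: roughly 3.1 units apart; after: 2.8. That's 0.3 units closer together.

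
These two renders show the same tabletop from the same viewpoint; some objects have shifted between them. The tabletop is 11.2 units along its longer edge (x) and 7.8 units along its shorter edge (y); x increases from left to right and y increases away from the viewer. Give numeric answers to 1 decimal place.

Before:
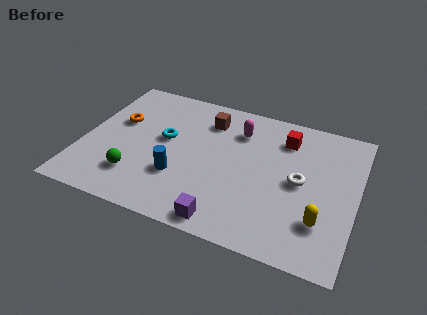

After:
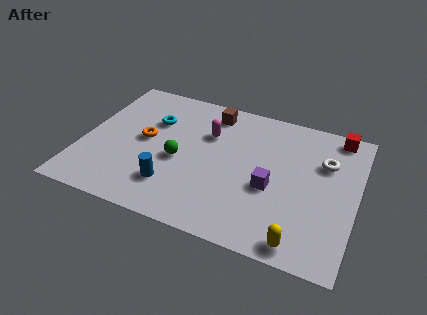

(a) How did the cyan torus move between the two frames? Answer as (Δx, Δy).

(-0.6, 0.9)

The cyan torus was at about (3.3, 4.4) and moved to about (2.7, 5.3).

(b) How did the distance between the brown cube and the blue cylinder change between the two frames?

+1.1

They were about 3.7 units apart before and 4.8 after — 1.1 units further apart.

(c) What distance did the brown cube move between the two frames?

0.5

The brown cube moved from about (4.9, 6.1) to (5.0, 6.6), a distance of √(0.1² + 0.5²) ≈ 0.5.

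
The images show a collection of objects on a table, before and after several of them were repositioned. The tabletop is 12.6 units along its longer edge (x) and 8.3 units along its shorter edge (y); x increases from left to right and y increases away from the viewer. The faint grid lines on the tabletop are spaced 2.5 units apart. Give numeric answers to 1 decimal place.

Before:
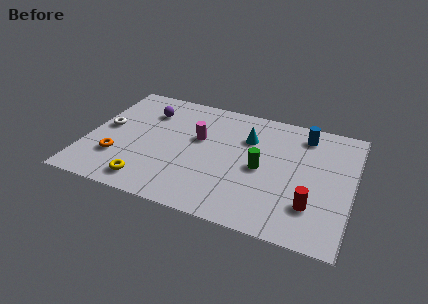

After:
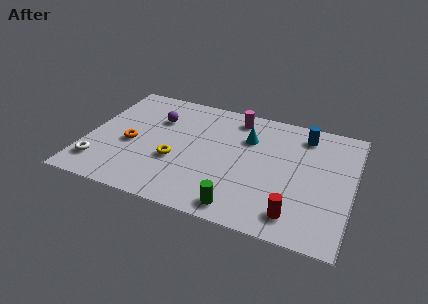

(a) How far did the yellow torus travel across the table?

2.2

The yellow torus moved from about (3.2, 1.2) to (4.3, 3.1), a distance of √(1.1² + 1.9²) ≈ 2.2.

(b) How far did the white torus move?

2.7

The white torus moved from about (0.8, 4.4) to (0.8, 1.7), a distance of √(0.0² + 2.7²) ≈ 2.7.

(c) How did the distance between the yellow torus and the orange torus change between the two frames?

+0.3

They were about 2.0 units apart before and 2.3 after — 0.3 units further apart.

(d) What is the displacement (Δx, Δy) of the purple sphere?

(0.5, -0.4)

The purple sphere was at about (2.6, 6.2) and moved to about (3.1, 5.8).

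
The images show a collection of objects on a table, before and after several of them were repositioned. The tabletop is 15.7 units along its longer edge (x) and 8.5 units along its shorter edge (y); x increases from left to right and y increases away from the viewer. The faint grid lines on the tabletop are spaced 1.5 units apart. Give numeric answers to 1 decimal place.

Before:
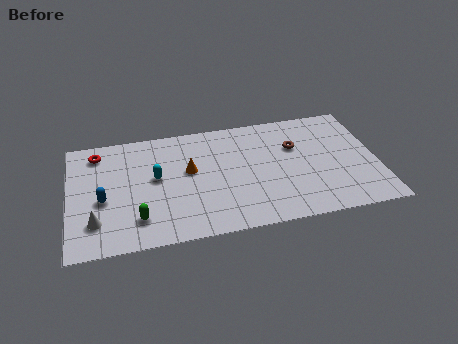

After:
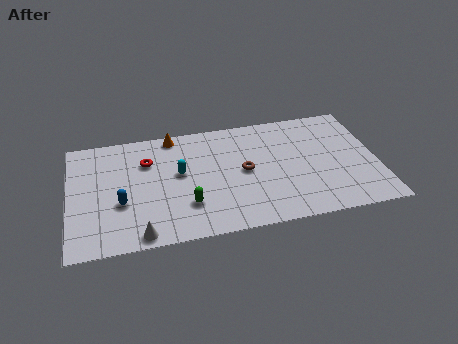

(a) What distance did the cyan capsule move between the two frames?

1.2

The cyan capsule was near (4.4, 4.7) before and (5.6, 4.8) after, so it travelled √(1.2² + 0.1²) ≈ 1.2 units.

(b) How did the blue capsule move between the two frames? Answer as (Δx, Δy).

(0.9, -0.4)

From the two frames, the blue capsule sits at roughly (1.7, 3.6) before and (2.6, 3.2) after.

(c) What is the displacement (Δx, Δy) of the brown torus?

(-2.7, -1.3)

The brown torus was at about (11.6, 5.6) and moved to about (8.9, 4.3).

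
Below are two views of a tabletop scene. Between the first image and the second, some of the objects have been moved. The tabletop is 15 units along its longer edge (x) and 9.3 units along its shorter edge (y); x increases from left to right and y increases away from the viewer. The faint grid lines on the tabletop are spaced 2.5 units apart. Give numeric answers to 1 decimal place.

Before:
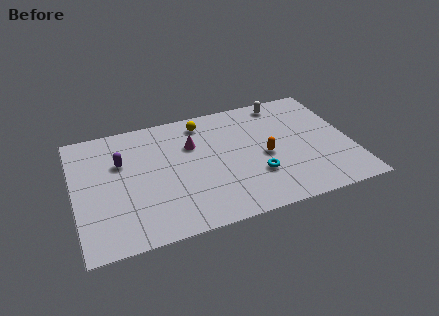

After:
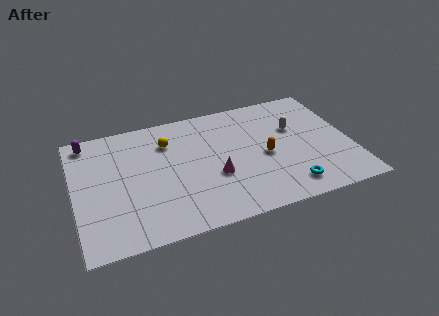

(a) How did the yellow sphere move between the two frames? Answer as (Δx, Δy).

(-2.0, -1.0)

The yellow sphere started near (7.2, 7.9) and ended near (5.2, 6.9).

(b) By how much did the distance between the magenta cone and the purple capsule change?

+4.2

They were about 3.9 units apart before and 8.1 after — 4.2 units further apart.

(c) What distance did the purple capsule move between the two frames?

2.7

The purple capsule was near (2.6, 6.1) before and (0.9, 8.2) after, so it travelled √(1.7² + 2.1²) ≈ 2.7 units.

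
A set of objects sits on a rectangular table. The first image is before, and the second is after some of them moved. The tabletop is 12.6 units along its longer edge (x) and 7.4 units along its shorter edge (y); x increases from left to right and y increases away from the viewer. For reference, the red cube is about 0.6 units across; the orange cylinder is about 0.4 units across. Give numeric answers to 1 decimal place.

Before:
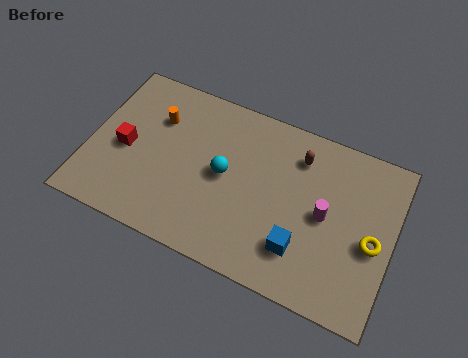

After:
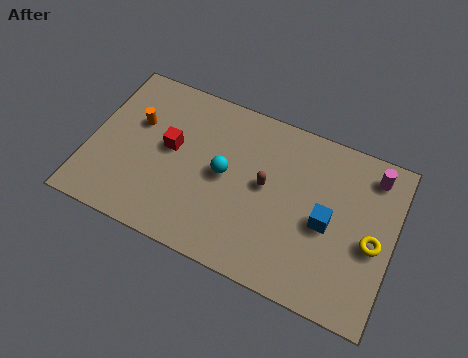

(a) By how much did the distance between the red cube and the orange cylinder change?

-0.5

The distance was about 2.1 in the first image and 1.6 in the second, so they moved 0.5 units closer together.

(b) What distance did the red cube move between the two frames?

1.9

The red cube was near (1.5, 3.4) before and (3.3, 4.1) after, so it travelled √(1.8² + 0.7²) ≈ 1.9 units.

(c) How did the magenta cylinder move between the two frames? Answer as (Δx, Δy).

(1.7, 2.5)

The magenta cylinder started near (9.8, 3.7) and ended near (11.5, 6.2).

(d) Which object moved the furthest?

the magenta cylinder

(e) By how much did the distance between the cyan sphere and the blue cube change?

+0.4

They were about 3.9 units apart before and 4.3 after — 0.4 units further apart.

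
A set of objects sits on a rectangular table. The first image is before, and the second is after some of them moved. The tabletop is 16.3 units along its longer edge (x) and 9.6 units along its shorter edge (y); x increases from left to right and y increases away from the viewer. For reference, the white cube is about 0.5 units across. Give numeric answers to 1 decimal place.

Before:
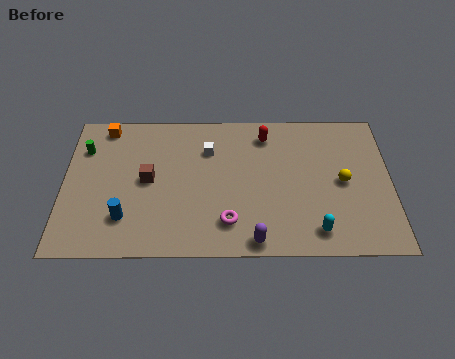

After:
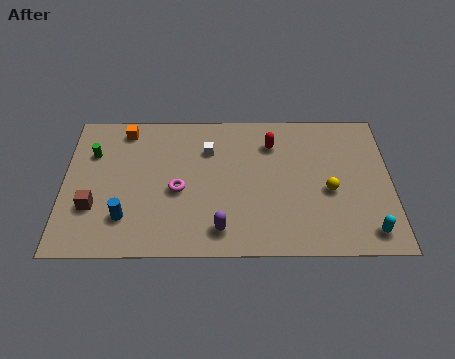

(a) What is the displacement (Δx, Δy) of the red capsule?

(0.3, -0.6)

From the two frames, the red capsule sits at roughly (10.1, 7.9) before and (10.4, 7.3) after.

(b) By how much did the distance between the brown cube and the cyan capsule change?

+4.7

Before: roughly 9.0 units apart; after: 13.7. That's 4.7 units further apart.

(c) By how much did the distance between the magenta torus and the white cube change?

-1.8

Before: roughly 4.9 units apart; after: 3.1. That's 1.8 units closer together.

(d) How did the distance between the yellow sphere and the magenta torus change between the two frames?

+1.2

They were about 6.3 units apart before and 7.5 after — 1.2 units further apart.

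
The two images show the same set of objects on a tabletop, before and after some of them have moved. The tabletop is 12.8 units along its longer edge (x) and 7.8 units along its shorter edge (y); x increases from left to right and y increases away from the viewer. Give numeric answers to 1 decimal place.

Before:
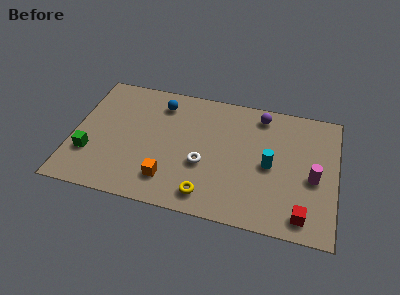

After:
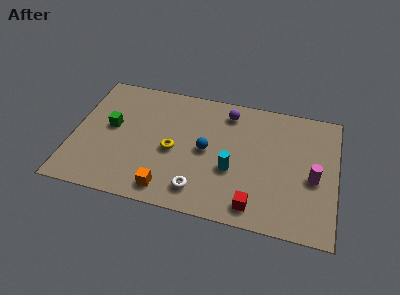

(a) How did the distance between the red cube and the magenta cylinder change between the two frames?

+1.2

Before: roughly 2.3 units apart; after: 3.5. That's 1.2 units further apart.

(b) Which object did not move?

the magenta cylinder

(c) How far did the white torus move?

1.6

The white torus moved from about (6.4, 3.0) to (6.3, 1.4), a distance of √(0.1² + 1.6²) ≈ 1.6.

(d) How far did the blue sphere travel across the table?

3.4

The blue sphere moved from about (4.1, 6.3) to (6.5, 3.9), a distance of √(2.4² + 2.4²) ≈ 3.4.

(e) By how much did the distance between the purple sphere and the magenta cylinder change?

+1.0

The distance was about 4.3 in the first image and 5.3 in the second, so they moved 1.0 units further apart.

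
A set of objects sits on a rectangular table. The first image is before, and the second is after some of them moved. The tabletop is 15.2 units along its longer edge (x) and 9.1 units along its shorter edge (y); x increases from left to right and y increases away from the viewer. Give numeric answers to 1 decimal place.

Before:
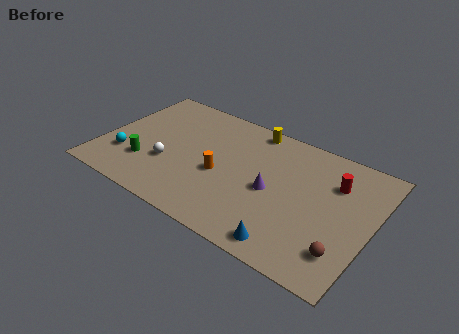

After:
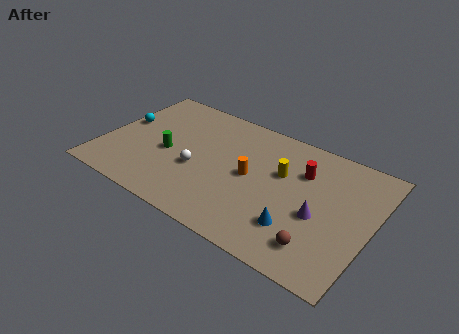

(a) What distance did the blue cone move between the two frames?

1.3

The blue cone moved from about (11.2, 1.1) to (11.4, 2.4), a distance of √(0.2² + 1.3²) ≈ 1.3.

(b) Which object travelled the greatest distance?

the yellow cylinder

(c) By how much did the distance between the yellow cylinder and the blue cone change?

-4.2

The distance was about 7.8 in the first image and 3.6 in the second, so they moved 4.2 units closer together.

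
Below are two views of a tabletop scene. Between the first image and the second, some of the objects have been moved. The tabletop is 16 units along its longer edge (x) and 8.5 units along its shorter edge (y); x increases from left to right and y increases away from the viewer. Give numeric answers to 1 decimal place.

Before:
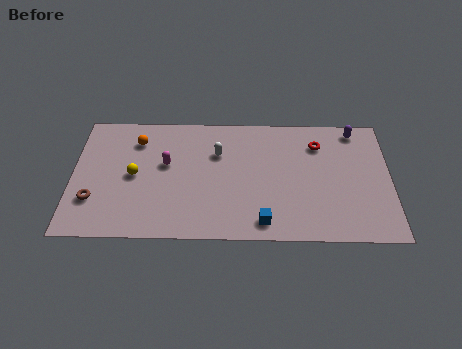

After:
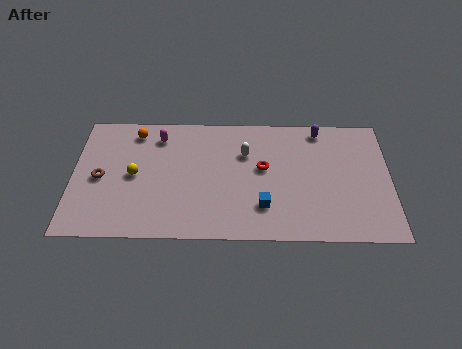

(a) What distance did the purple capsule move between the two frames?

1.8

The purple capsule was near (14.3, 7.5) before and (12.5, 7.5) after, so it travelled √(1.8² + 0.0²) ≈ 1.8 units.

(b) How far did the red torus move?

3.3

From (12.4, 6.5) to (9.6, 4.8), the red torus covered √(2.8² + 1.7²) ≈ 3.3 units.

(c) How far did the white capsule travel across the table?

1.4

From (7.3, 5.8) to (8.7, 5.8), the white capsule covered √(1.4² + 0.0²) ≈ 1.4 units.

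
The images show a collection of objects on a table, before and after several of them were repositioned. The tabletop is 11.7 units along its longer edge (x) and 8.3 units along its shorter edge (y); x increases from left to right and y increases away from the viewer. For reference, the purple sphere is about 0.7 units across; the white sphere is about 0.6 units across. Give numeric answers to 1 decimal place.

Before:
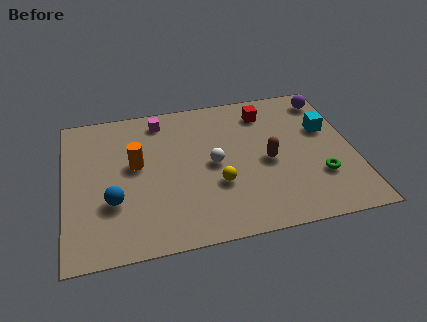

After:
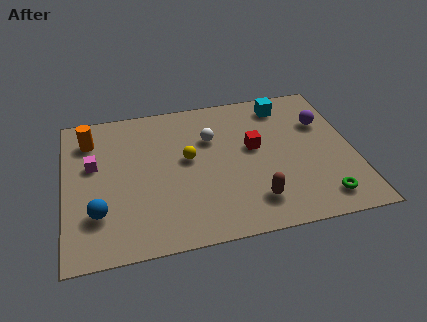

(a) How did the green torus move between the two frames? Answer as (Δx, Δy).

(0.0, -1.2)

From the two frames, the green torus sits at roughly (10.2, 2.5) before and (10.2, 1.3) after.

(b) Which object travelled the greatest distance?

the magenta cube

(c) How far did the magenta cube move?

3.5

The magenta cube was near (4.0, 7.1) before and (1.2, 5.0) after, so it travelled √(2.8² + 2.1²) ≈ 3.5 units.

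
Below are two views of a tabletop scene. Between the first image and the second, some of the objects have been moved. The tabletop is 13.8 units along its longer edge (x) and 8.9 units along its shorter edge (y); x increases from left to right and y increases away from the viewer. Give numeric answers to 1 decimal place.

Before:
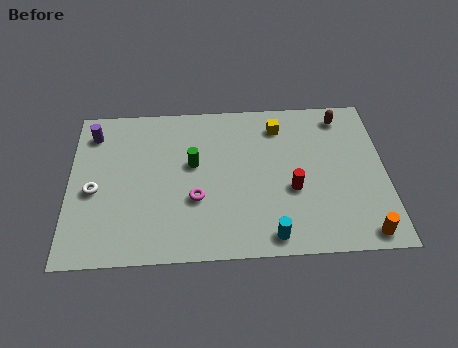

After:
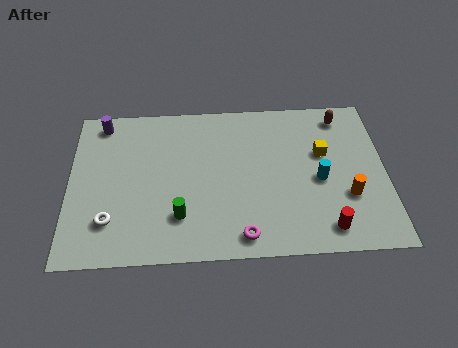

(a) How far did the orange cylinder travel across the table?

2.2

The orange cylinder was near (12.7, 0.9) before and (12.1, 3.0) after, so it travelled √(0.6² + 2.1²) ≈ 2.2 units.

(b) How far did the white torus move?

1.8

The white torus moved from about (1.1, 3.9) to (1.8, 2.2), a distance of √(0.7² + 1.7²) ≈ 1.8.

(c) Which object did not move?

the brown capsule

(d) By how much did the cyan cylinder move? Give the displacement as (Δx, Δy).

(2.2, 3.0)

The cyan cylinder was at about (8.7, 1.0) and moved to about (10.9, 4.0).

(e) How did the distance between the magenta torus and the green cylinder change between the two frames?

+1.0

They were about 2.0 units apart before and 3.0 after — 1.0 units further apart.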